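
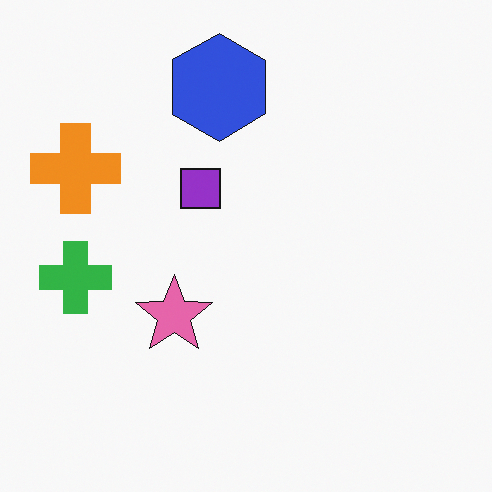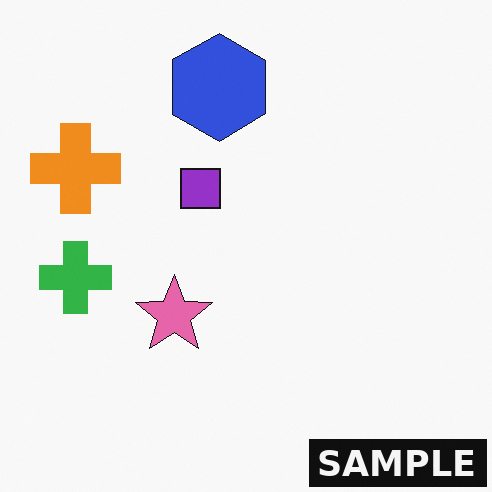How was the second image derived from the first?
The second image is the first watermarked with the text "SAMPLE" in the lower-right corner.

A dark label reading "SAMPLE" appears in the lower-right corner.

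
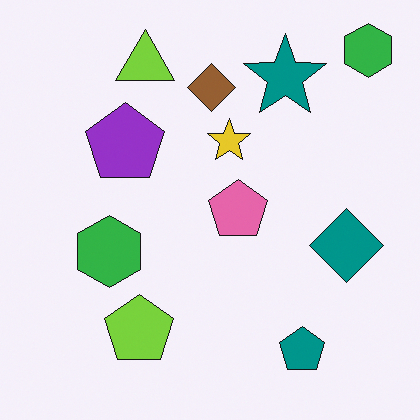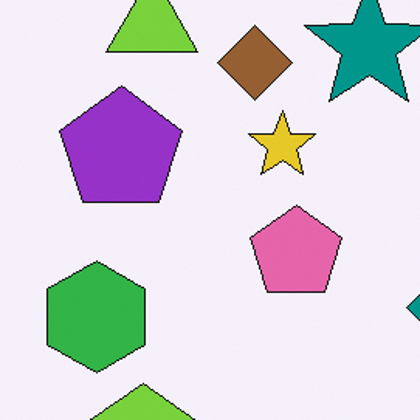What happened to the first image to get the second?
The second image is the first cropped to a modestly smaller region and rescaled.

The visible shapes are larger and the field of view is narrower; shapes near the original edges may be partly or wholly outside the frame — a crop-and-rescale.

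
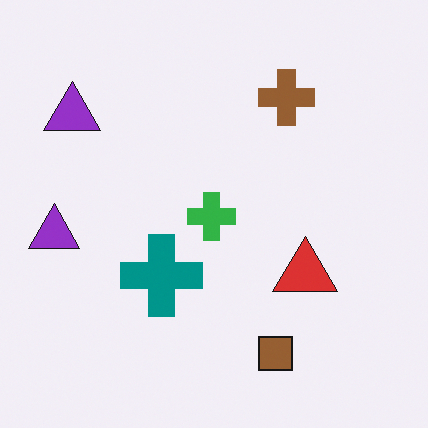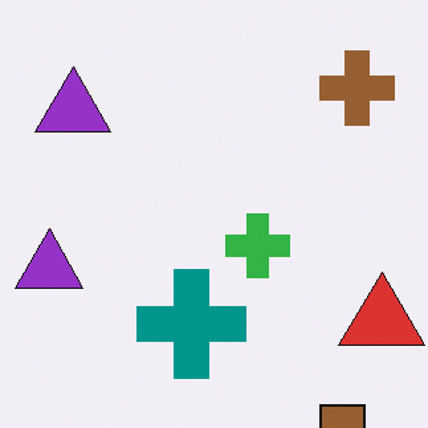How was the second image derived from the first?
Cropped to a modestly smaller region and rescaled.

The visible shapes are larger and the field of view is narrower; shapes near the original edges may be partly or wholly outside the frame — a crop-and-rescale.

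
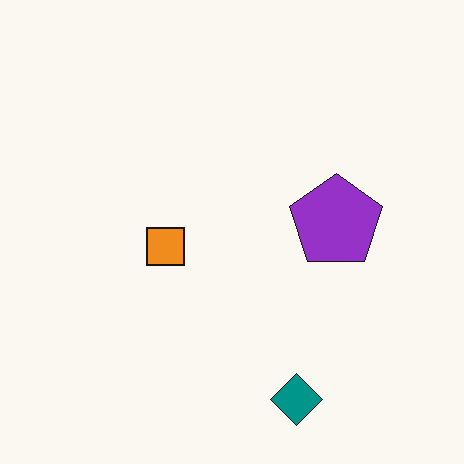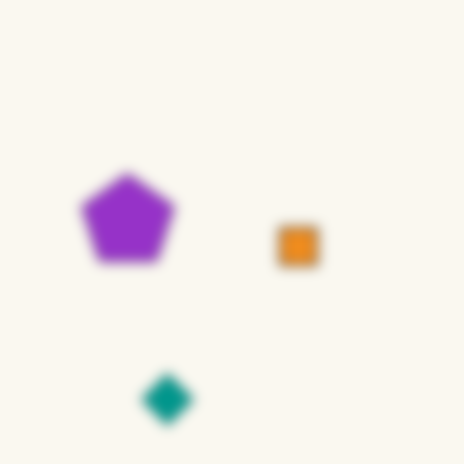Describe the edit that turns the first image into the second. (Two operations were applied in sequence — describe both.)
The second image is the first flipped horizontally (left ↔ right), then heavily blurred.

The purple pentagon is in the right of the first image and the left of the second — shapes on opposite sides of the vertical midline have swapped in a mirror flip. Shape edges and outlines are uniformly softened across the whole image.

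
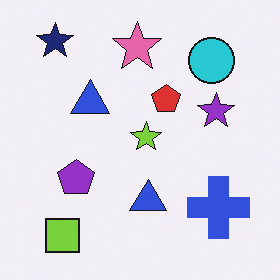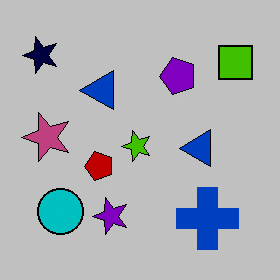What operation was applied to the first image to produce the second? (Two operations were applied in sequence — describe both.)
The second image is the first transposed (reflected across the top-left ↔ bottom-right diagonal), then aggressively posterized.

Shapes have swapped their row and column positions — what was in the top-right is now in the bottom-left — a diagonal reflection. Each flat color has snapped to a coarser quantized level — most visibly, the near-white background has dropped to a flat grey.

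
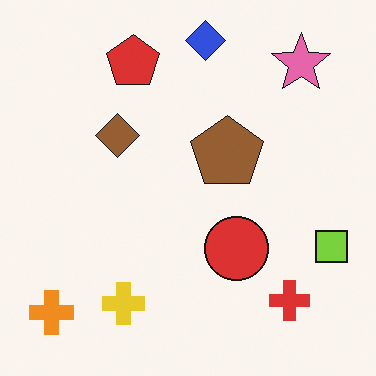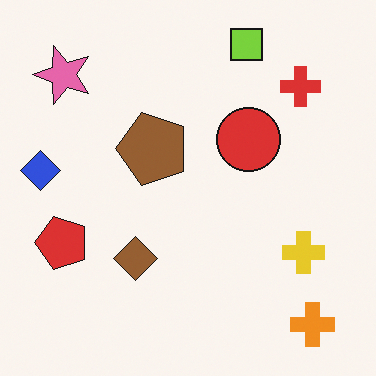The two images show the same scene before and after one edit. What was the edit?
It was rotated 90° counter-clockwise.

The orange cross sits in the bottom-left of the first image and the bottom-right of the second — consistent with a whole-image 90° counter-clockwise rotation.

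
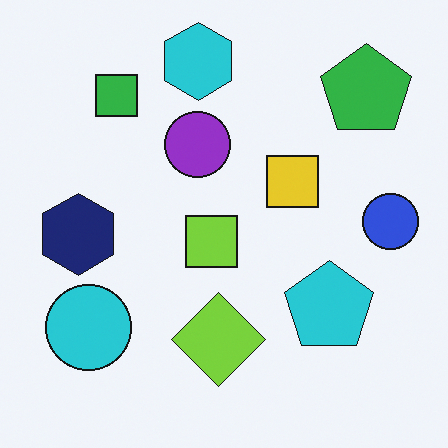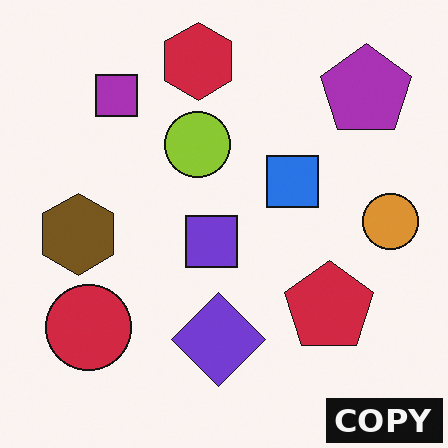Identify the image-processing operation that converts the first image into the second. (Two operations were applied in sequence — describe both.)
It was hue-shifted through roughly half the color wheel, then watermarked with the text "COPY" in the lower-right corner.

Every shape's color has rotated by the same amount around the hue wheel — a uniform hue shift. A dark label reading "COPY" appears in the lower-right corner.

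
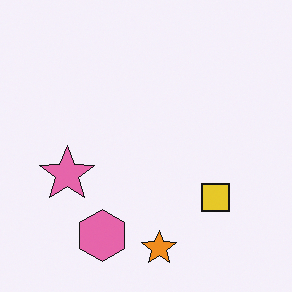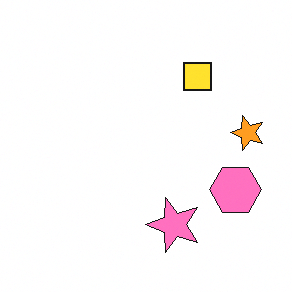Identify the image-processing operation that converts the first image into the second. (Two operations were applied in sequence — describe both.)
The transformation is: rotated 90° counter-clockwise, then slightly brightened.

The orange star sits in the bottom of the first image and the right of the second — consistent with a whole-image 90° counter-clockwise rotation. Every pixel — background and shapes alike — is uniformly brightened.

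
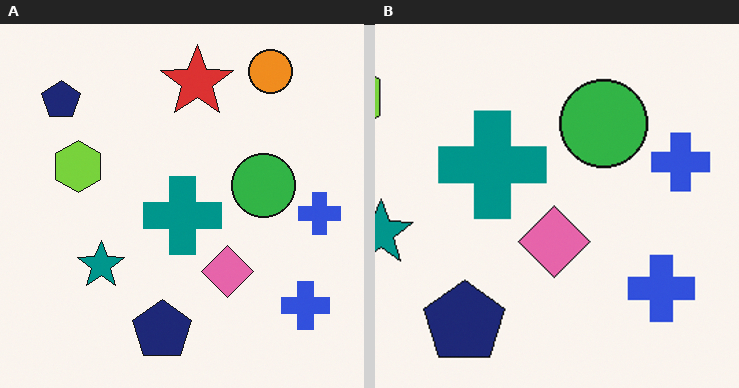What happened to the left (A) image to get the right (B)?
Cropped slightly and scaled back up.

The visible shapes are larger and the field of view is narrower; shapes near the original edges may be partly or wholly outside the frame — a crop-and-rescale.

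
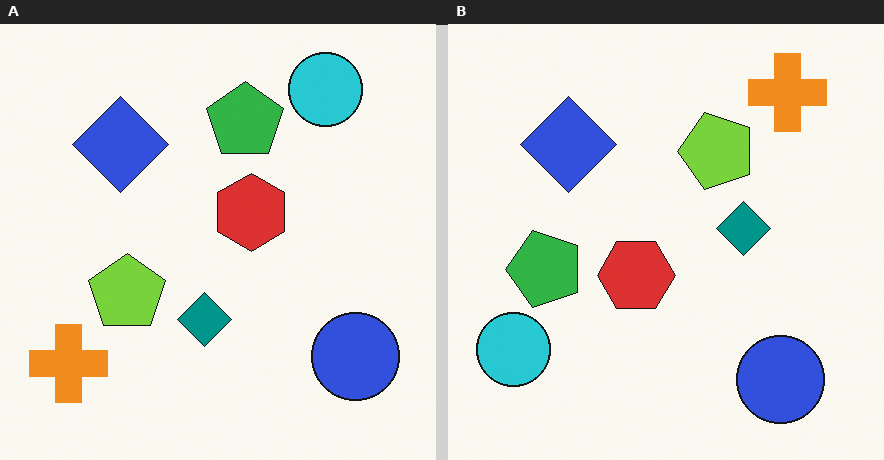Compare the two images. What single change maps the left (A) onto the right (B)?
The image was transposed (reflected across the top-left ↔ bottom-right diagonal).

Shapes have swapped their row and column positions — what was in the top-right is now in the bottom-left — a diagonal reflection.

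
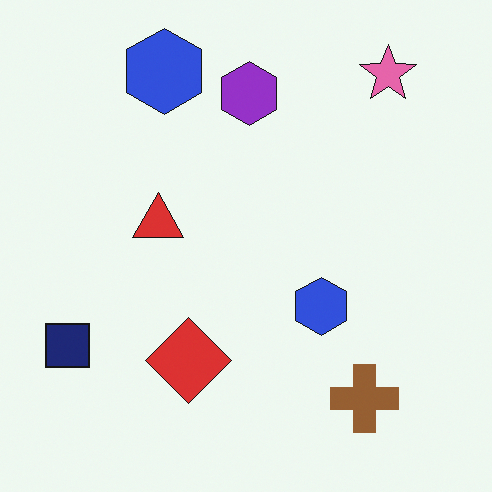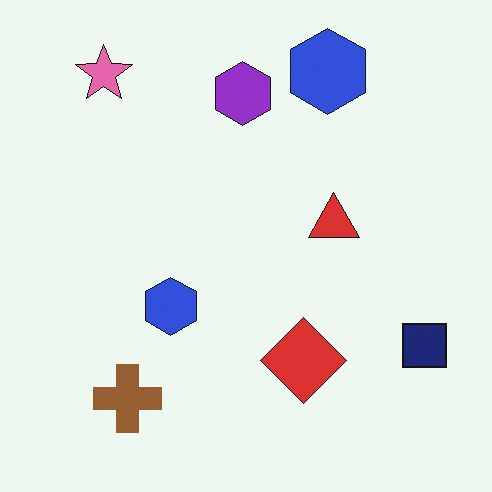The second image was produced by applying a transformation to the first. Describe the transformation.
The image was flipped horizontally (left ↔ right).

The navy square is in the bottom-left of the first image and the bottom-right of the second — shapes on opposite sides of the vertical midline have swapped in a mirror flip.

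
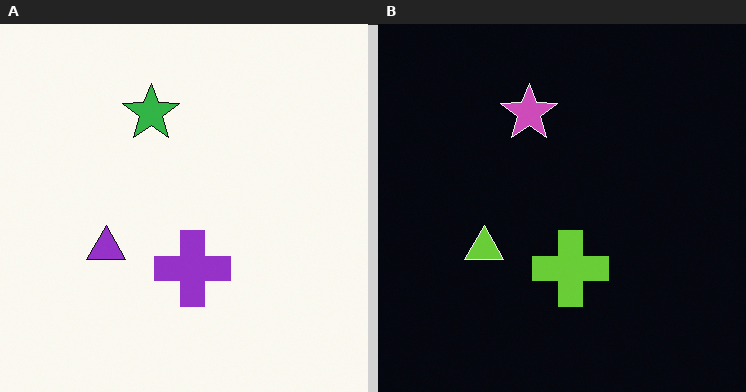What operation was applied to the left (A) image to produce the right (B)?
The image was color-inverted (negative).

The light background has become dark and every shape's color is its complement — a photographic negative.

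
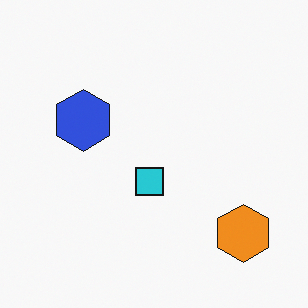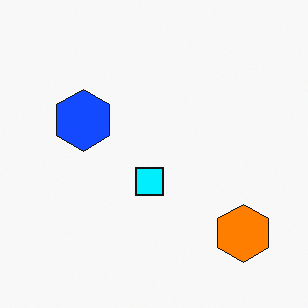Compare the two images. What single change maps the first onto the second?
It was heavily oversaturated.

All colors are more vivid — a global saturation change.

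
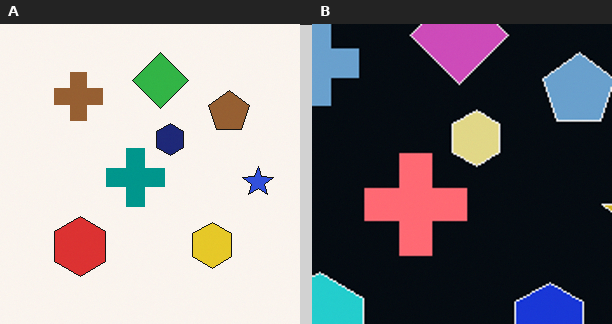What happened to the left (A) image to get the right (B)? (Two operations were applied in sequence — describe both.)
It was color-inverted (negative), then cropped to a noticeably smaller region and rescaled.

The light background has become dark and every shape's color is its complement — a photographic negative. The visible shapes are larger and the field of view is narrower; shapes near the original edges may be partly or wholly outside the frame — a crop-and-rescale.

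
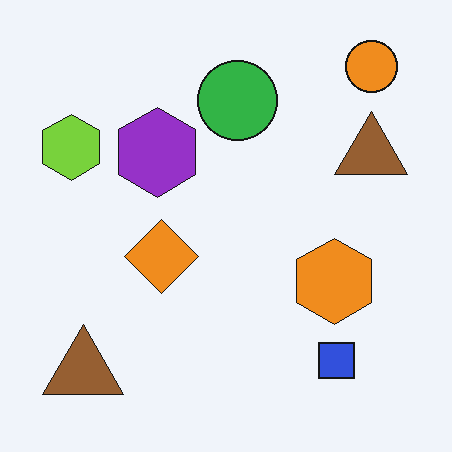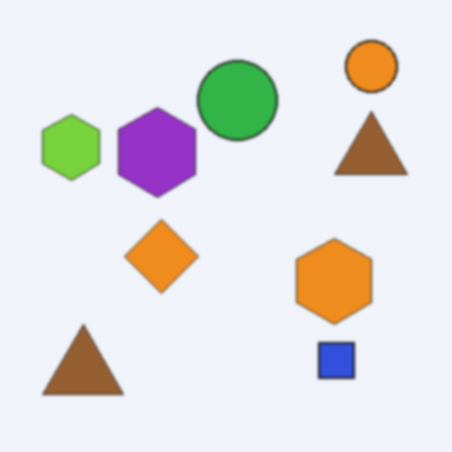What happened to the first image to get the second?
The second image is the first given a subtle gaussian blur.

Shape edges and outlines are uniformly softened across the whole image.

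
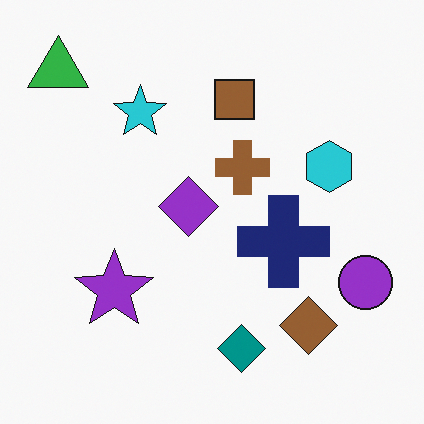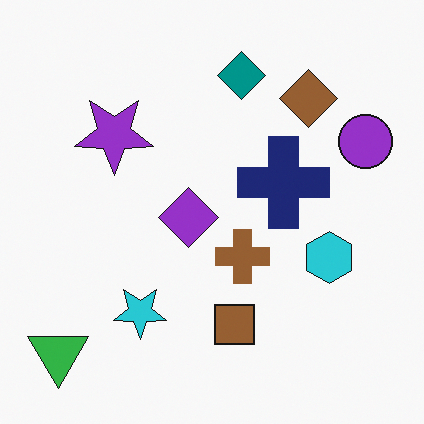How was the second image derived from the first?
The transformation is: flipped vertically (top ↔ bottom).

The green triangle is in the top-left of the first image and the bottom-left of the second — shapes on opposite sides of the horizontal midline have swapped in a mirror flip.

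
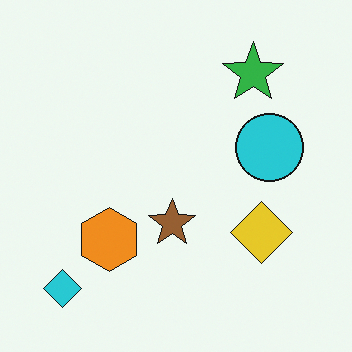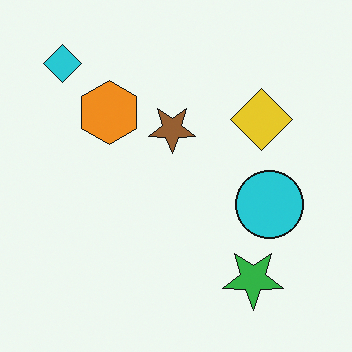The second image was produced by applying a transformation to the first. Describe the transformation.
The image was flipped vertically (top ↔ bottom).

The cyan diamond is in the bottom-left of the first image and the top-left of the second — shapes on opposite sides of the horizontal midline have swapped in a mirror flip.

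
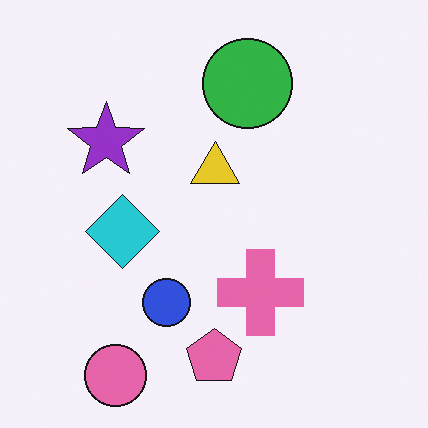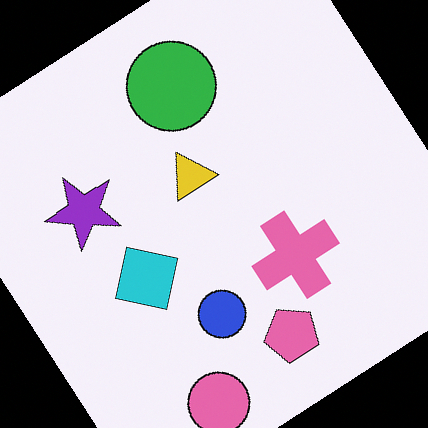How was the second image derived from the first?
The transformation is: rotated counter-clockwise by a large amount — several tens of degrees.

Every shape is tilted by the same angle and the image corners show triangular fill wedges — a whole-image rotation by a non-right angle.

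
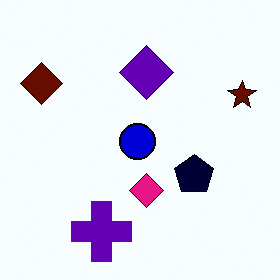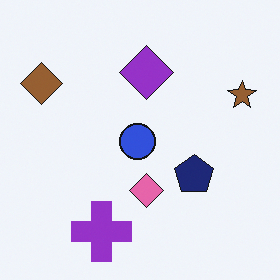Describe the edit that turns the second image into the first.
The transformation is: given much higher contrast.

Tones are pushed away from mid-grey across the whole image — a global contrast change.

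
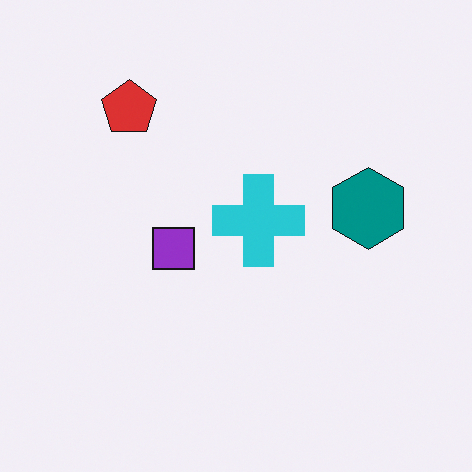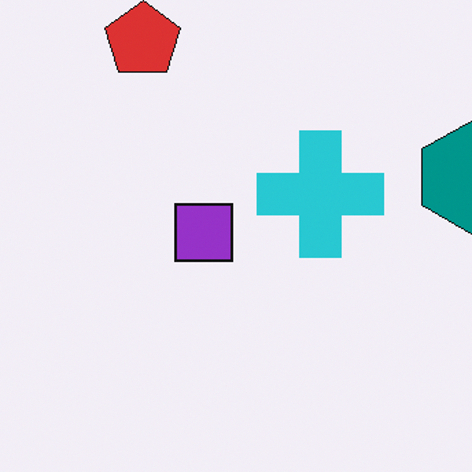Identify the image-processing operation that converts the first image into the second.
It was cropped slightly and scaled back up.

The visible shapes are larger and the field of view is narrower; shapes near the original edges may be partly or wholly outside the frame — a crop-and-rescale.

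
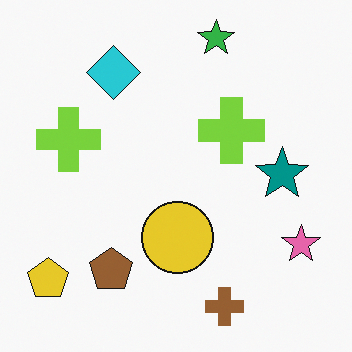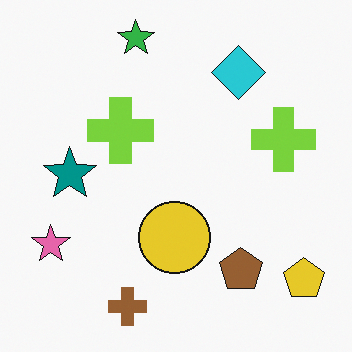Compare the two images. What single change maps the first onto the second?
The transformation is: flipped horizontally (left ↔ right).

The yellow pentagon is in the bottom-left of the first image and the bottom-right of the second — shapes on opposite sides of the vertical midline have swapped in a mirror flip.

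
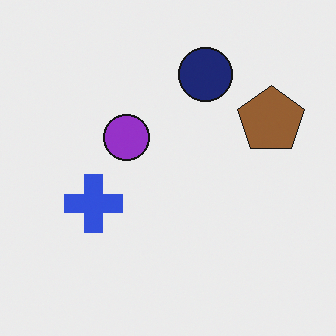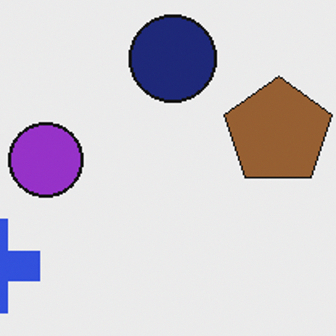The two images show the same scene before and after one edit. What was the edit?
It was cropped slightly and scaled back up.

The visible shapes are larger and the field of view is narrower; shapes near the original edges may be partly or wholly outside the frame — a crop-and-rescale.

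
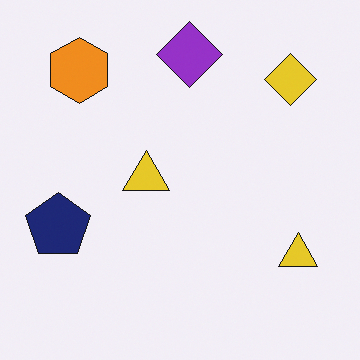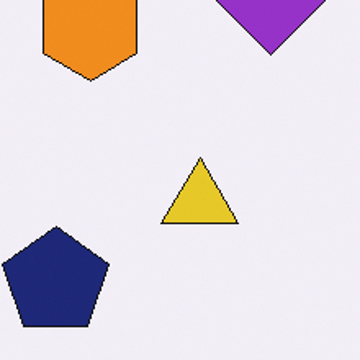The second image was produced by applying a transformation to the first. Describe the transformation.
Cropped tightly and scaled back up.

The visible shapes are larger and the field of view is narrower; shapes near the original edges may be partly or wholly outside the frame — a crop-and-rescale.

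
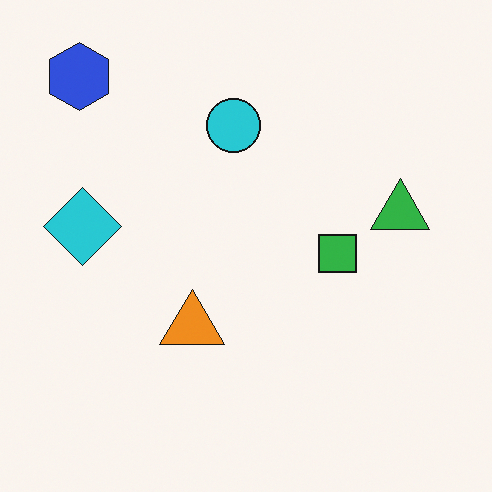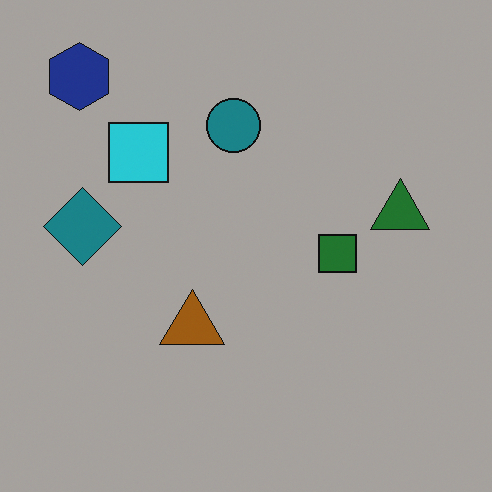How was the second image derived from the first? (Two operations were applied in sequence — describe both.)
The image was noticeably darkened, then overlaid with an additional cyan square.

Every pixel — background and shapes alike — is uniformly darkened. A cyan square appears in the second image that is absent from the first.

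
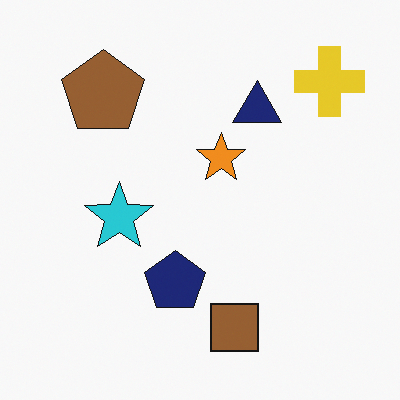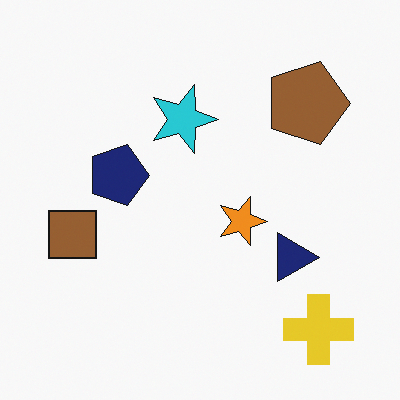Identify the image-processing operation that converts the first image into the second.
It was rotated 90° clockwise.

The yellow cross sits in the top-right of the first image and the bottom-right of the second — consistent with a whole-image 90° clockwise rotation.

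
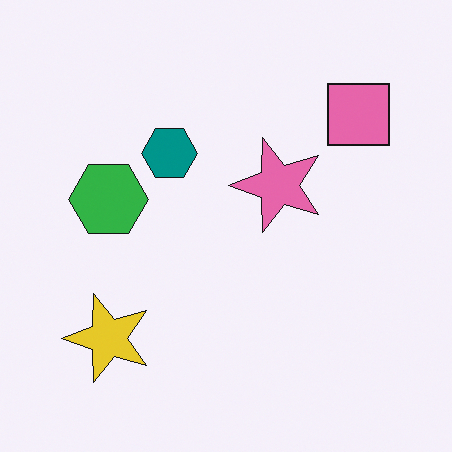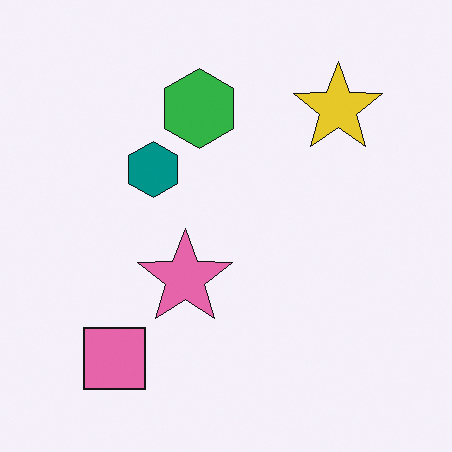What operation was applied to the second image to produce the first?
The first image is the second transposed (reflected across the top-left ↔ bottom-right diagonal).

Shapes have swapped their row and column positions — what was in the top-right is now in the bottom-left — a diagonal reflection.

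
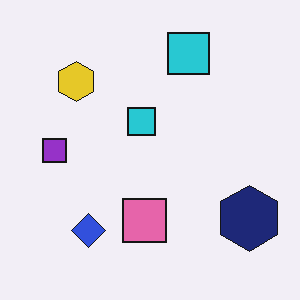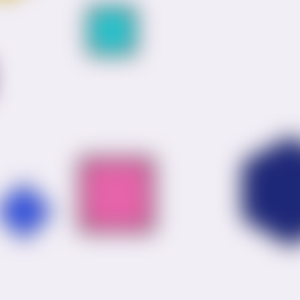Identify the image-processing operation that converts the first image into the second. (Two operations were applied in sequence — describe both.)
Heavily blurred, then cropped tightly and scaled back up.

Shape edges and outlines are uniformly softened across the whole image. The visible shapes are larger and the field of view is narrower; shapes near the original edges may be partly or wholly outside the frame — a crop-and-rescale.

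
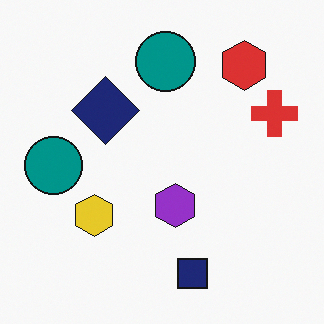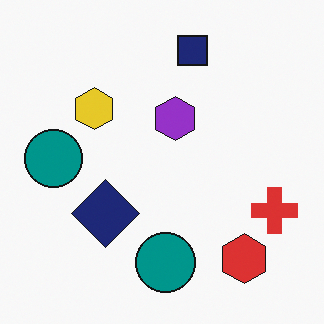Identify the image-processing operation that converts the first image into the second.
The image was flipped vertically (top ↔ bottom).

The navy square is in the bottom of the first image and the top of the second — shapes on opposite sides of the horizontal midline have swapped in a mirror flip.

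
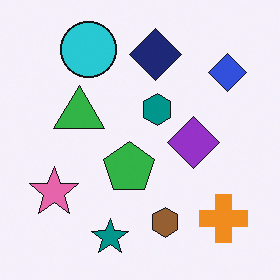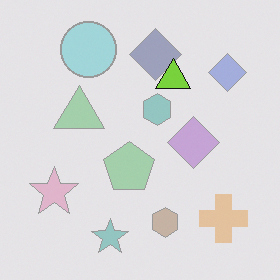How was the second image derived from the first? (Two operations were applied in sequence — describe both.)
The transformation is: washed out (contrast reduced), then overlaid with an additional lime triangle.

Tones are pushed toward mid-grey across the whole image — a global contrast change. A lime triangle appears in the second image that is absent from the first.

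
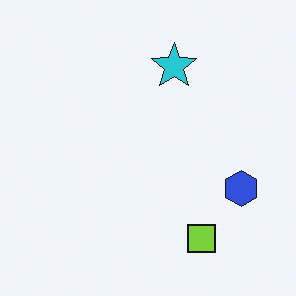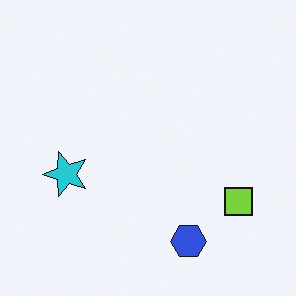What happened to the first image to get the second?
It was transposed (reflected across the top-left ↔ bottom-right diagonal).

Shapes have swapped their row and column positions — what was in the top-right is now in the bottom-left — a diagonal reflection.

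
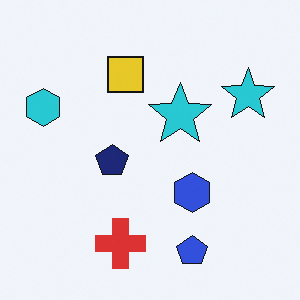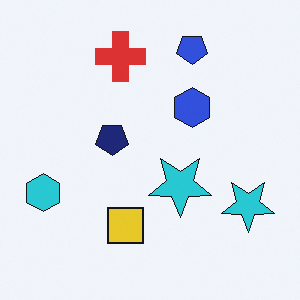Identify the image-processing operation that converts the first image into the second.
The image was flipped vertically (top ↔ bottom).

The blue pentagon is in the bottom of the first image and the top of the second — shapes on opposite sides of the horizontal midline have swapped in a mirror flip.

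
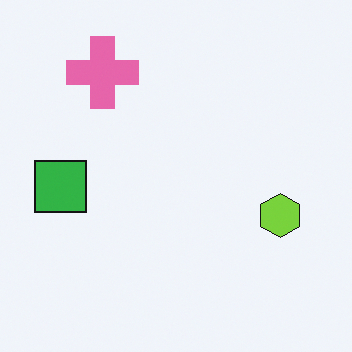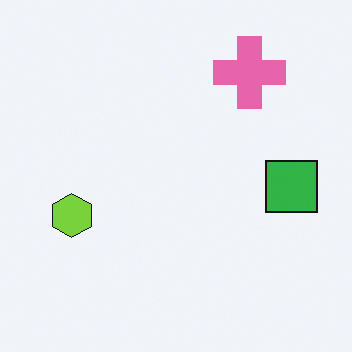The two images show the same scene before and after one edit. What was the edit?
The second image is the first flipped horizontally (left ↔ right).

The green square is in the left of the first image and the right of the second — shapes on opposite sides of the vertical midline have swapped in a mirror flip.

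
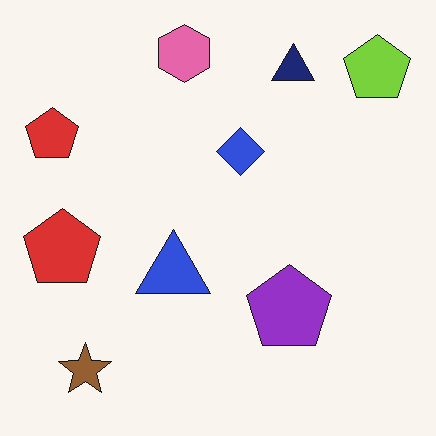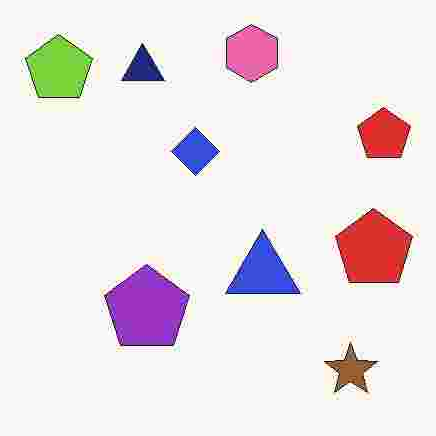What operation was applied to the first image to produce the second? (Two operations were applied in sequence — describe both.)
Heavily JPEG-compressed with obvious blocking artifacts, then flipped horizontally (left ↔ right).

Blocky 8×8 compression artifacts appear around shape edges and the flat background shows ringing — characteristic JPEG degradation. The lime pentagon is in the top-right of the first image and the top-left of the second — shapes on opposite sides of the vertical midline have swapped in a mirror flip.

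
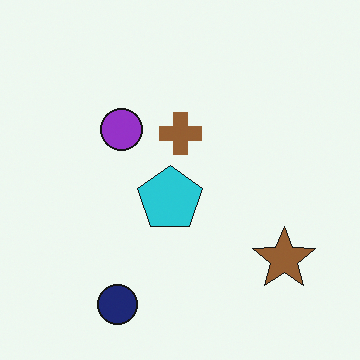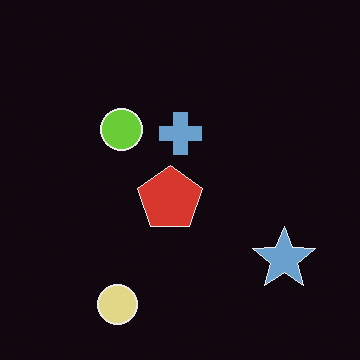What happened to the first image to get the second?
It was color-inverted (negative).

The light background has become dark and every shape's color is its complement — a photographic negative.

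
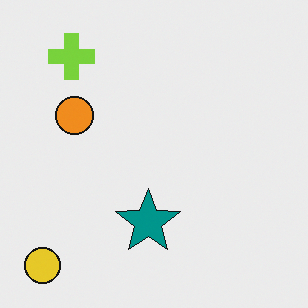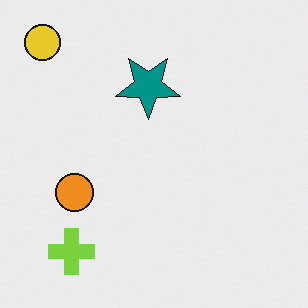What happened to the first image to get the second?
The image was flipped vertically (top ↔ bottom).

The yellow circle is in the bottom-left of the first image and the top-left of the second — shapes on opposite sides of the horizontal midline have swapped in a mirror flip.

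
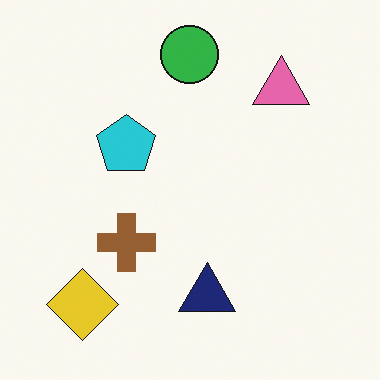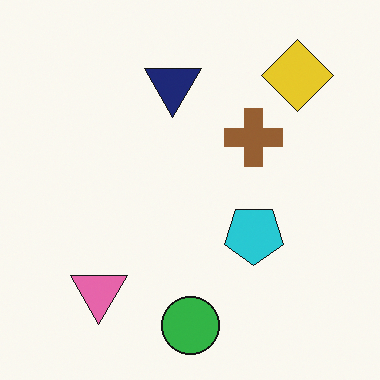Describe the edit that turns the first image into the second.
This is the original image rotated 180°.

The yellow diamond sits in the bottom-left of the first image and the top-right of the second — consistent with a whole-image 180° rotation.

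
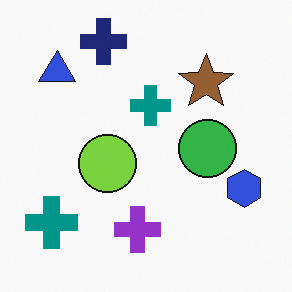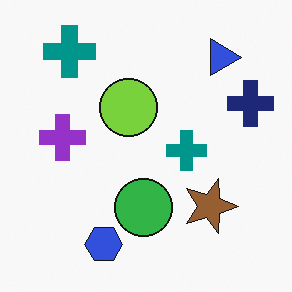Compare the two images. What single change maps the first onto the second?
This is the original image rotated 90° clockwise.

The blue triangle sits in the top-left of the first image and the top-right of the second — consistent with a whole-image 90° clockwise rotation.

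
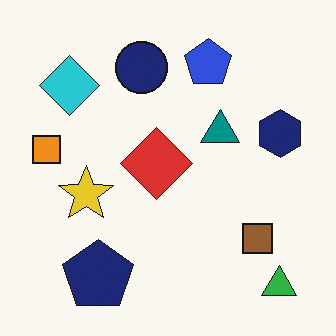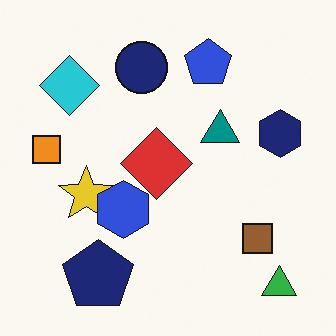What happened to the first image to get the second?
The second image is the first overlaid with an additional blue hexagon.

A blue hexagon appears in the second image that is absent from the first.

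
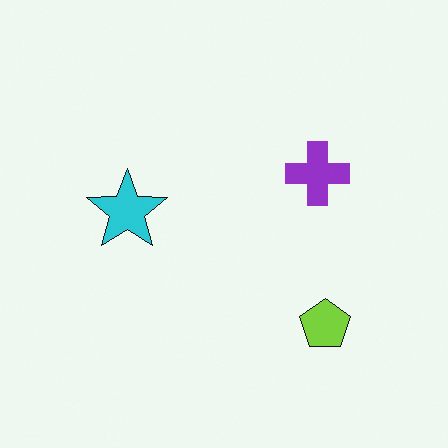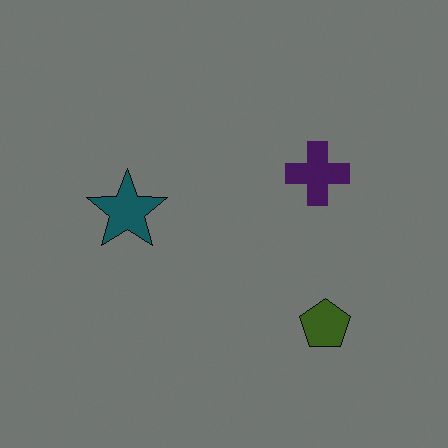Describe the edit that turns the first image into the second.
This is the original image substantially darkened.

Every pixel — background and shapes alike — is uniformly darkened.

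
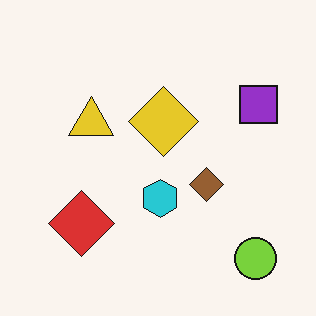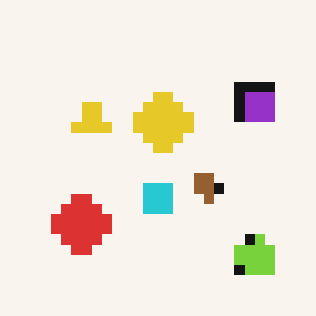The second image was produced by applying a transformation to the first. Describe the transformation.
Coarsely pixelated.

Shapes are reduced to large square blocks; fine edges and outlines are lost — a downscale-then-upscale (mosaic) effect.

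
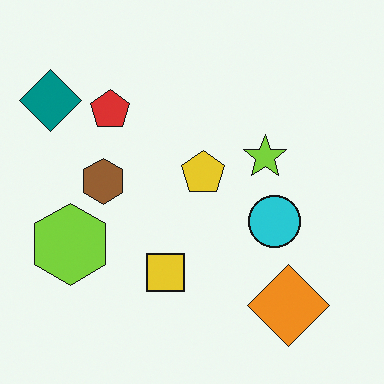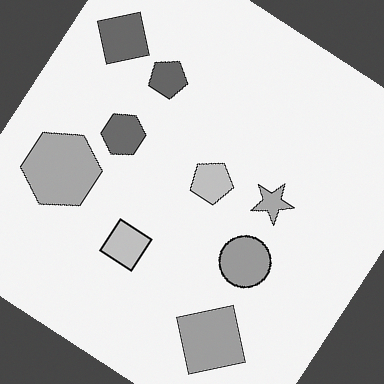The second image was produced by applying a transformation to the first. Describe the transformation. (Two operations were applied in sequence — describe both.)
The transformation is: converted to grayscale, then rotated clockwise by a large amount — several tens of degrees.

All color is removed — every shape is now a shade of grey. Every shape is tilted by the same angle and the image corners show triangular fill wedges — a whole-image rotation by a non-right angle.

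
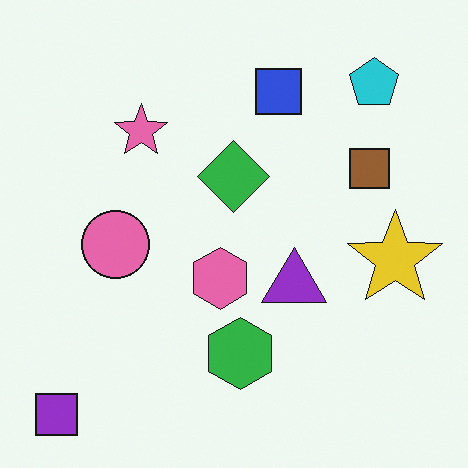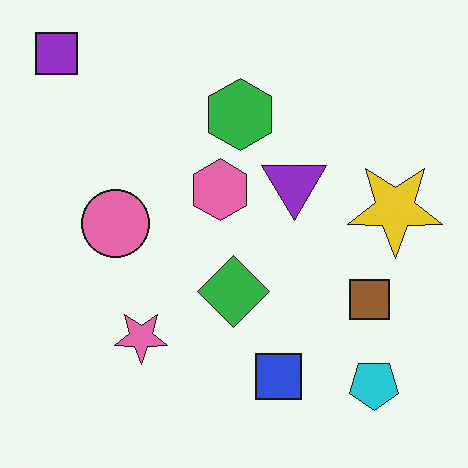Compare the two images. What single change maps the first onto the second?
The image was flipped vertically (top ↔ bottom).

The purple square is in the bottom-left of the first image and the top-left of the second — shapes on opposite sides of the horizontal midline have swapped in a mirror flip.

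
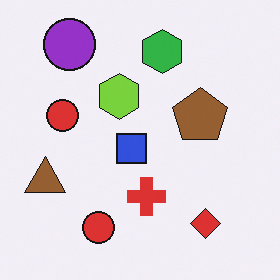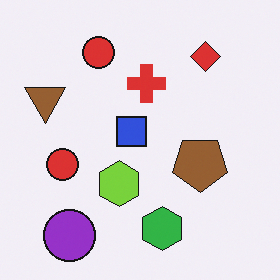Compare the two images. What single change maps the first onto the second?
It was flipped vertically (top ↔ bottom).

The purple circle is in the top-left of the first image and the bottom-left of the second — shapes on opposite sides of the horizontal midline have swapped in a mirror flip.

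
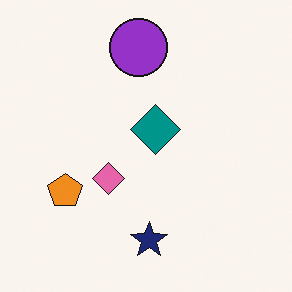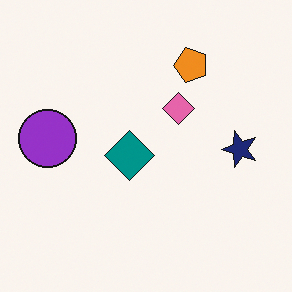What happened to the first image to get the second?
This is the original image transposed (reflected across the top-left ↔ bottom-right diagonal).

Shapes have swapped their row and column positions — what was in the top-right is now in the bottom-left — a diagonal reflection.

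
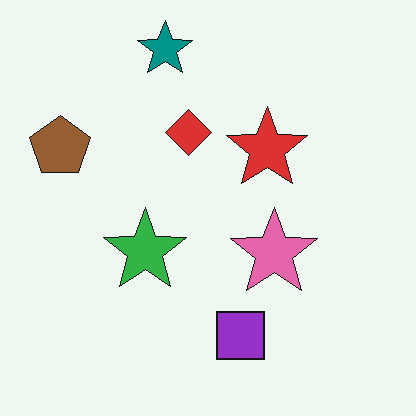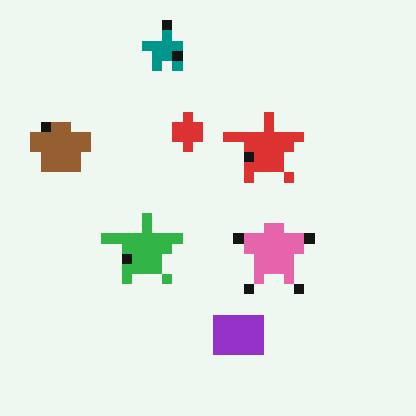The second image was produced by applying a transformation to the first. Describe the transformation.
The second image is the first heavily pixelated into large blocks.

Shapes are reduced to large square blocks; fine edges and outlines are lost — a downscale-then-upscale (mosaic) effect.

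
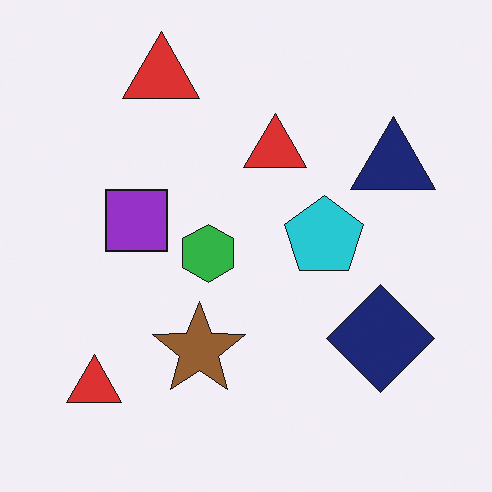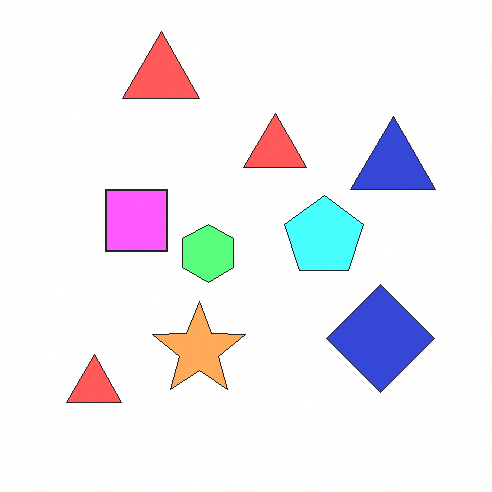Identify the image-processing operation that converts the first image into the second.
This is the original image substantially brightened.

Every pixel — background and shapes alike — is uniformly brightened.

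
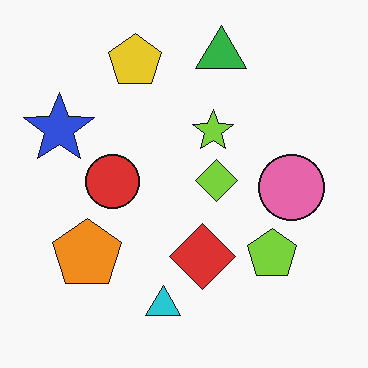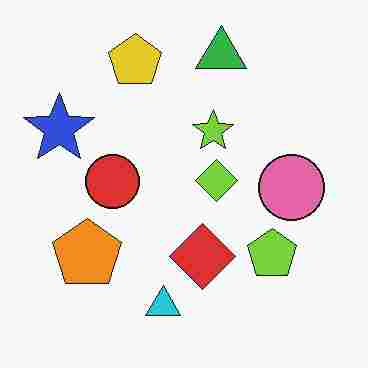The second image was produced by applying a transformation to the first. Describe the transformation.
The second image is the first heavily JPEG-compressed with obvious blocking artifacts.

Blocky 8×8 compression artifacts appear around shape edges and the flat background shows ringing — characteristic JPEG degradation.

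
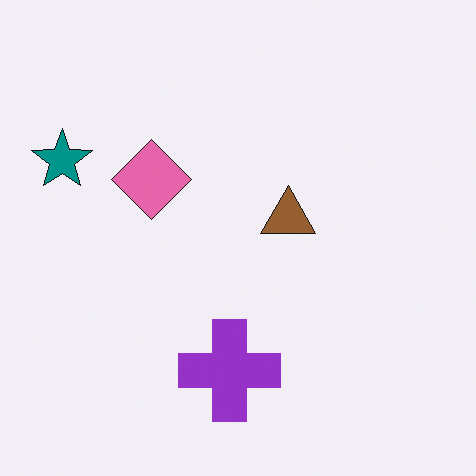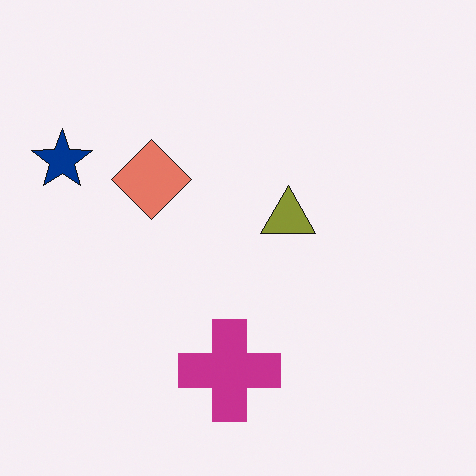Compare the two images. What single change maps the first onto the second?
The image was hue-shifted by a small amount.

Every shape's color has rotated by the same amount around the hue wheel — a uniform hue shift.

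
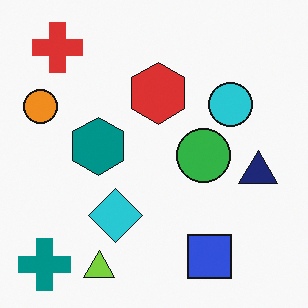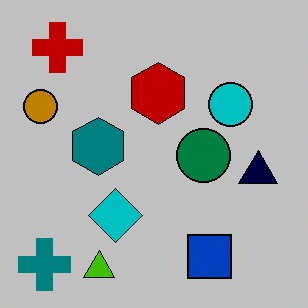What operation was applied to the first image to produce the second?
Heavily posterized to just a handful of flat colors.

Each flat color has snapped to a coarser quantized level — most visibly, the near-white background has dropped to a flat grey.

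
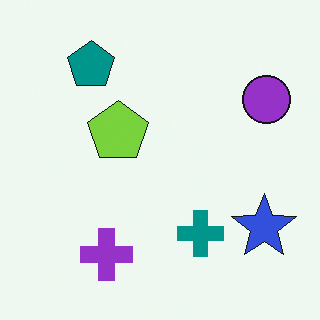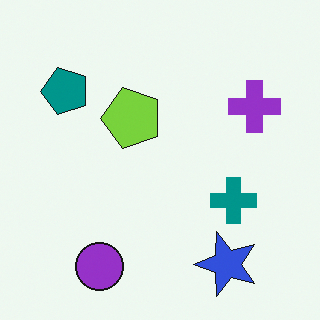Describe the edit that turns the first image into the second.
Transposed (reflected across the top-left ↔ bottom-right diagonal).

Shapes have swapped their row and column positions — what was in the top-right is now in the bottom-left — a diagonal reflection.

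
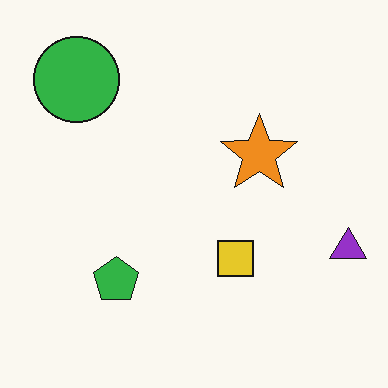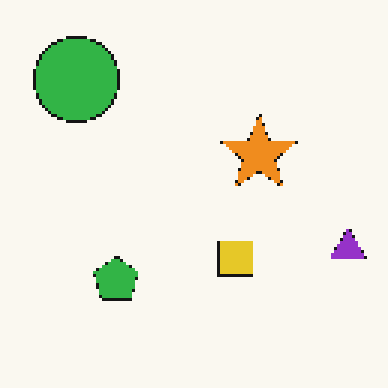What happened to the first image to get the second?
It was lightly pixelated (a mild mosaic effect).

Shapes are reduced to large square blocks; fine edges and outlines are lost — a downscale-then-upscale (mosaic) effect.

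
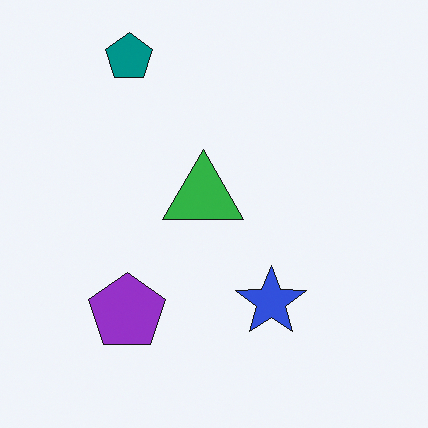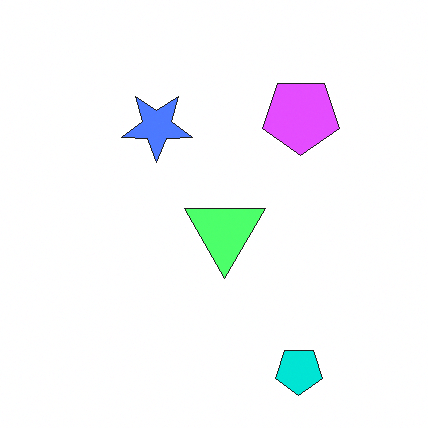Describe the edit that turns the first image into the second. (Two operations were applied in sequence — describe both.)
The second image is the first brightened a lot, then rotated 180°.

Every pixel — background and shapes alike — is uniformly brightened. The teal pentagon sits in the top-left of the first image and the bottom-right of the second — consistent with a whole-image 180° rotation.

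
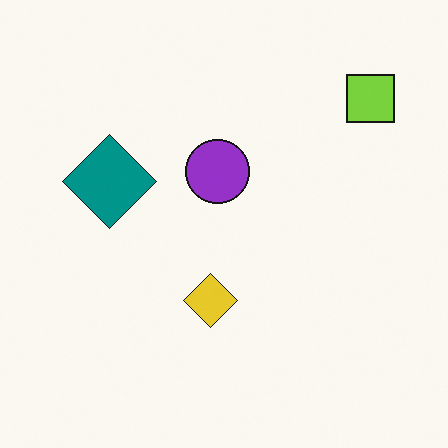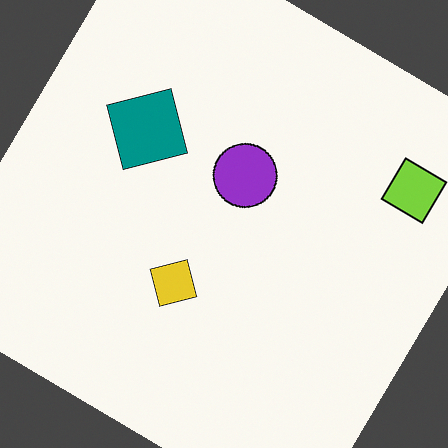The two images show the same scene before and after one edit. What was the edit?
The image was rotated clockwise by a large amount — several tens of degrees.

Every shape is tilted by the same angle and the image corners show triangular fill wedges — a whole-image rotation by a non-right angle.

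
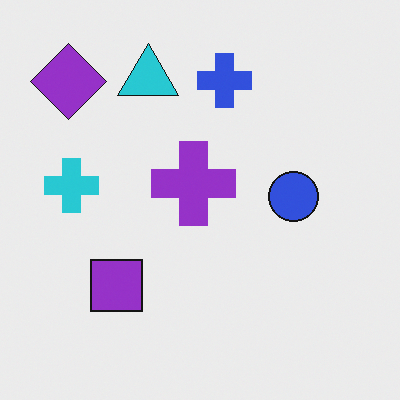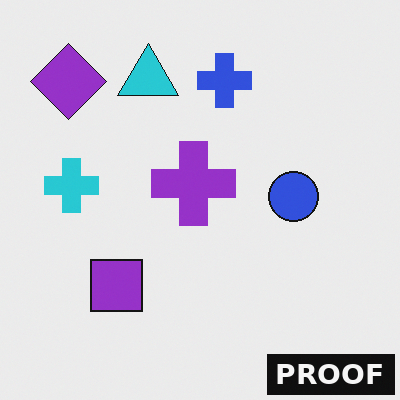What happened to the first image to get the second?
Watermarked with the text "PROOF" in the lower-right corner.

A dark label reading "PROOF" appears in the lower-right corner.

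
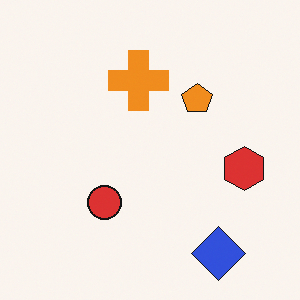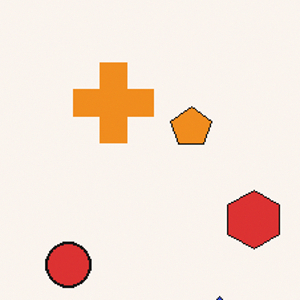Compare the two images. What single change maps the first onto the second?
The transformation is: cropped slightly and scaled back up.

The visible shapes are larger and the field of view is narrower; shapes near the original edges may be partly or wholly outside the frame — a crop-and-rescale.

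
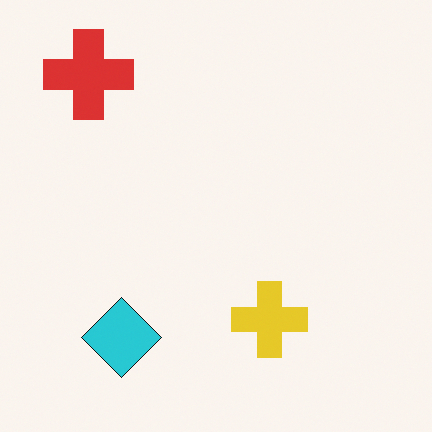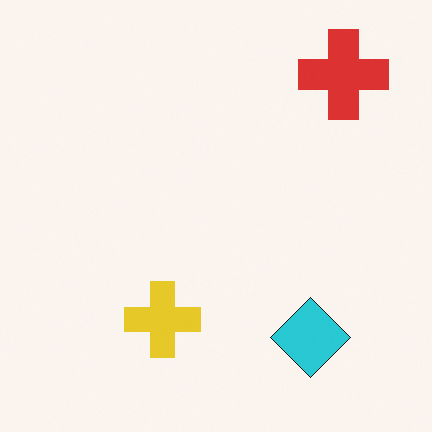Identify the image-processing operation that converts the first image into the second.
It was flipped horizontally (left ↔ right).

The red cross is in the top-left of the first image and the top-right of the second — shapes on opposite sides of the vertical midline have swapped in a mirror flip.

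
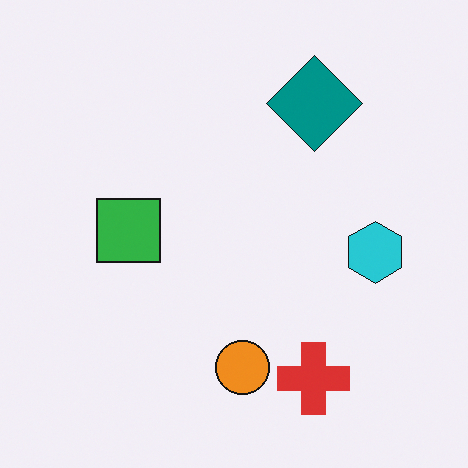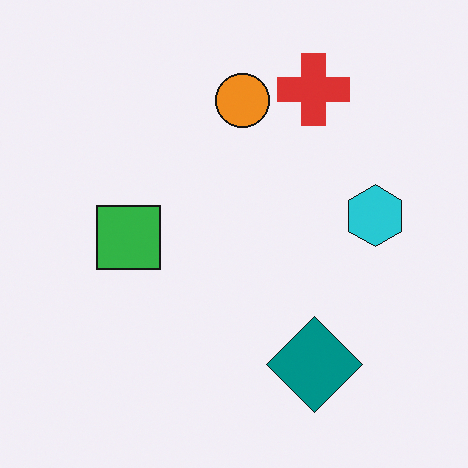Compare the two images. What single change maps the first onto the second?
It was flipped vertically (top ↔ bottom).

The red cross is in the bottom-right of the first image and the top-right of the second — shapes on opposite sides of the horizontal midline have swapped in a mirror flip.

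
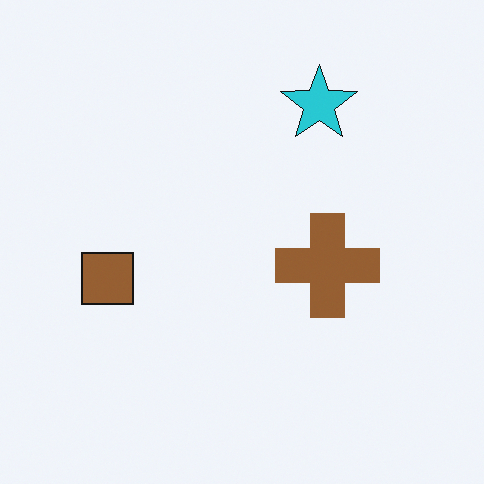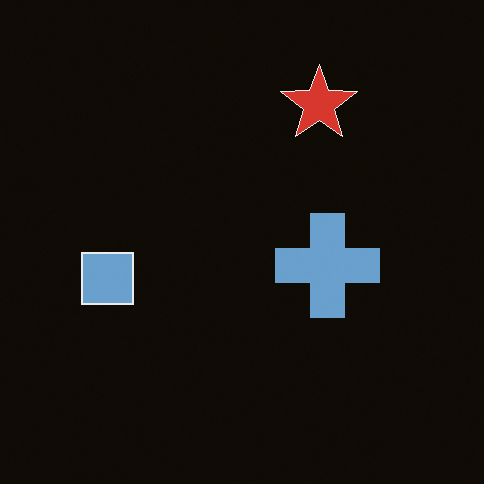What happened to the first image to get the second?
This is the original image color-inverted (negative).

The light background has become dark and every shape's color is its complement — a photographic negative.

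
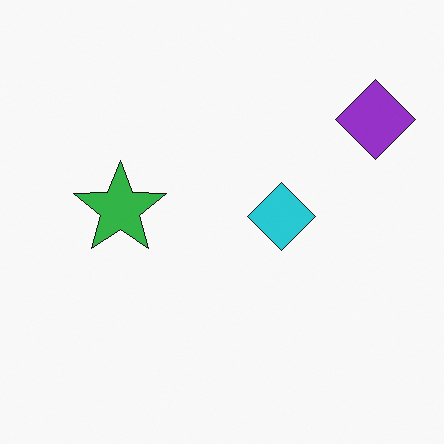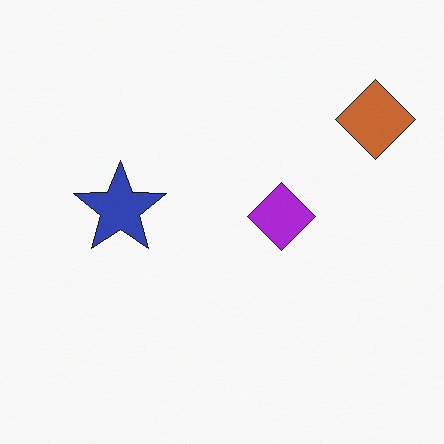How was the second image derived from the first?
It was hue-shifted through roughly a third of the color wheel.

Every shape's color has rotated by the same amount around the hue wheel — a uniform hue shift.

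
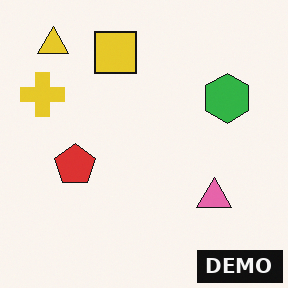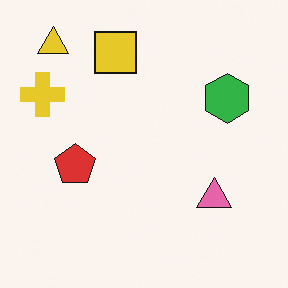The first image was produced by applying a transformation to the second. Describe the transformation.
The image was watermarked with the text "DEMO" in the lower-right corner.

A dark label reading "DEMO" appears in the lower-right corner.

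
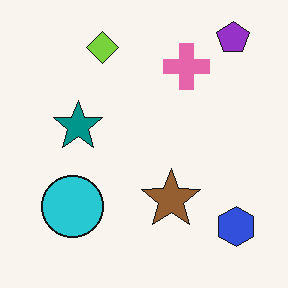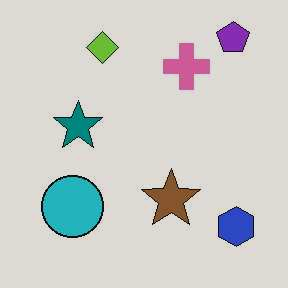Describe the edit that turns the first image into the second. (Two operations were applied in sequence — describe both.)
Given moderate JPEG compression, then darkened a little.

Blocky 8×8 compression artifacts appear around shape edges and the flat background shows ringing — characteristic JPEG degradation. Every pixel — background and shapes alike — is uniformly darkened.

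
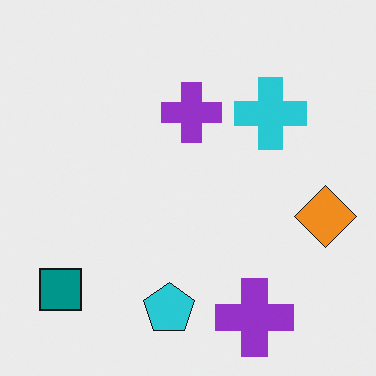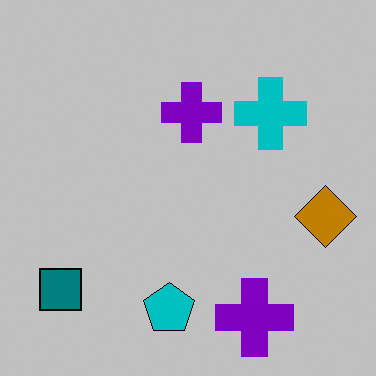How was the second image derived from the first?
It was aggressively posterized.

Each flat color has snapped to a coarser quantized level — most visibly, the near-white background has dropped to a flat grey.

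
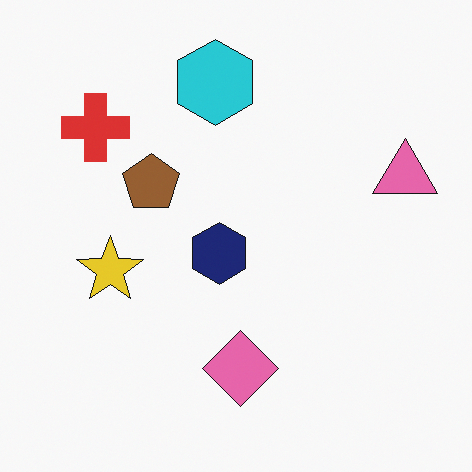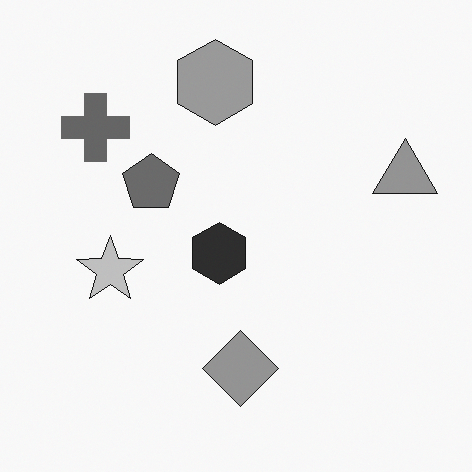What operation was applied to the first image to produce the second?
It was converted to grayscale.

All color is removed — every shape is now a shade of grey.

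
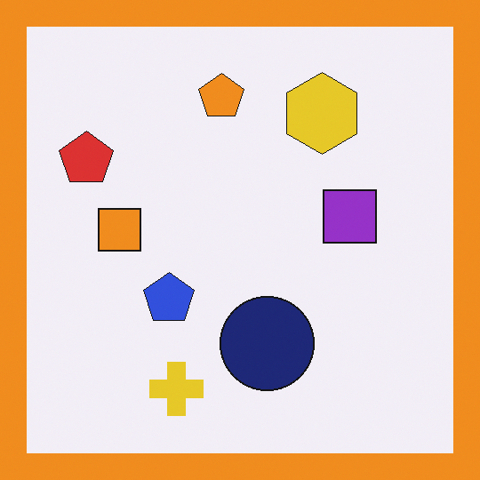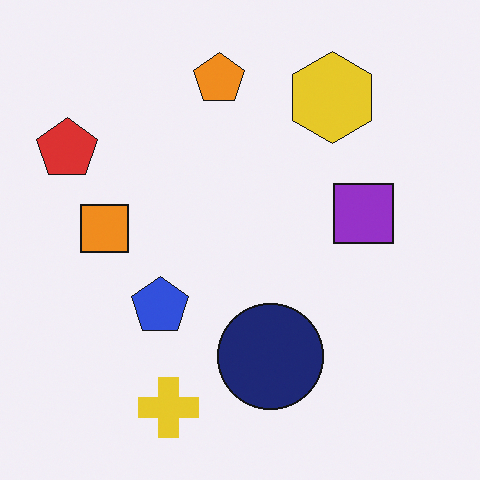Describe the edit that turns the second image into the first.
It was framed with a orange border.

A solid orange frame runs around the edge of the first image, with the content slightly shrunk inside it.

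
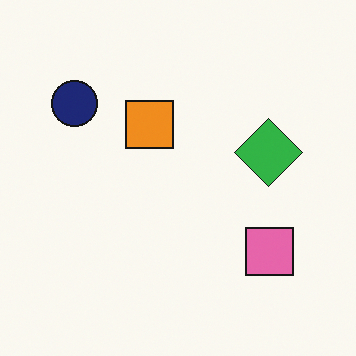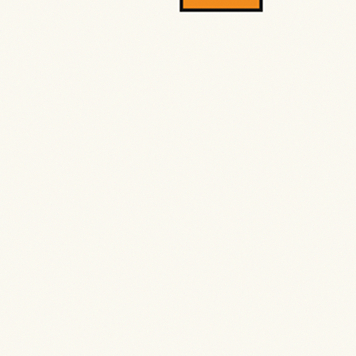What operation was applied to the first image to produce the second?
The image was cropped to a noticeably smaller region and rescaled.

The visible shapes are larger and the field of view is narrower; shapes near the original edges may be partly or wholly outside the frame — a crop-and-rescale.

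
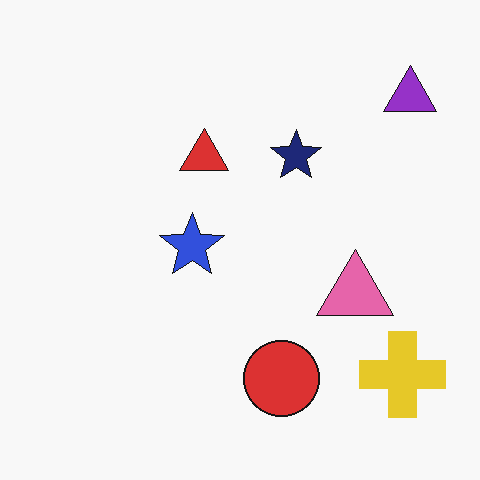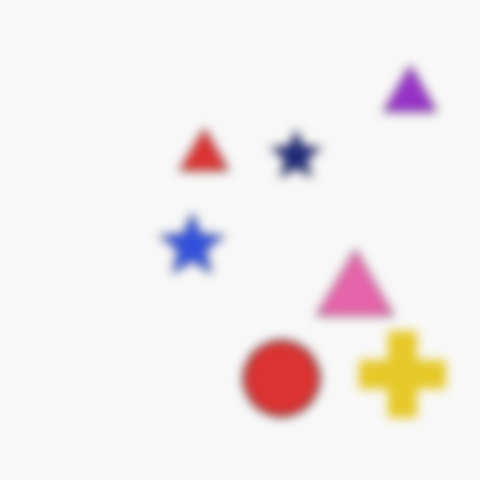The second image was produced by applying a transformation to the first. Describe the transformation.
The second image is the first strongly gaussian-blurred.

Shape edges and outlines are uniformly softened across the whole image.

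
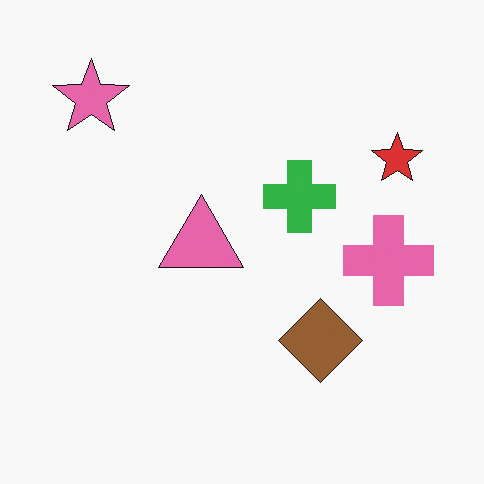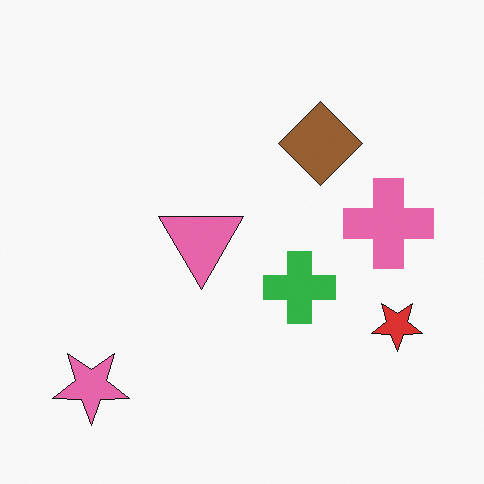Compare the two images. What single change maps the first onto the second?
It was flipped vertically (top ↔ bottom).

The pink star is in the top-left of the first image and the bottom-left of the second — shapes on opposite sides of the horizontal midline have swapped in a mirror flip.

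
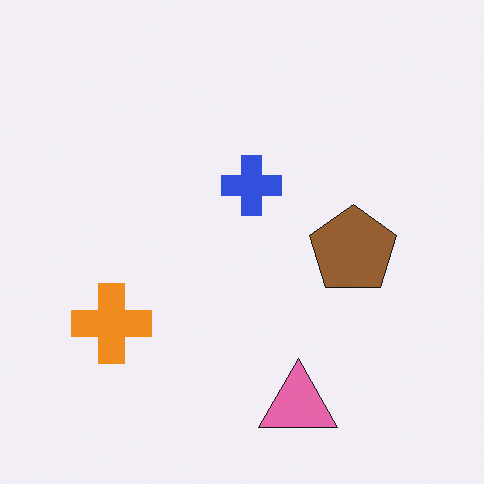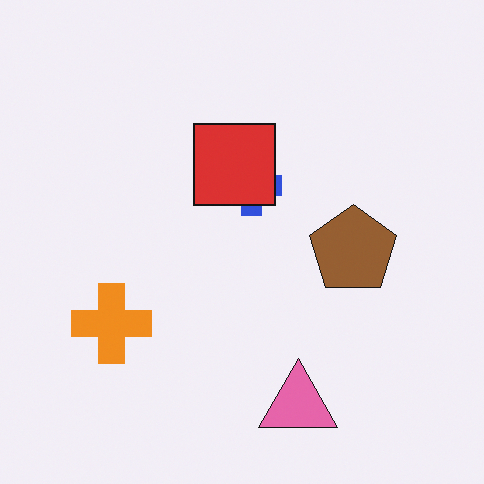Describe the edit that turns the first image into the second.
Overlaid with an additional red square.

A red square appears in the second image that is absent from the first.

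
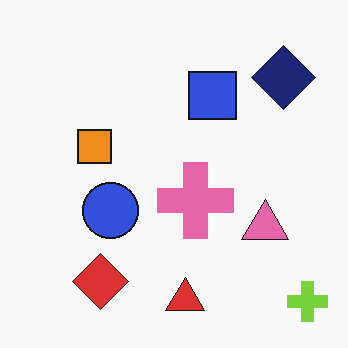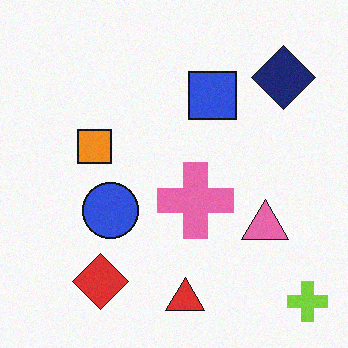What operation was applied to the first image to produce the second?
The second image is the first degraded with subtle gaussian noise.

Random speckle covers the whole image, including the flat background.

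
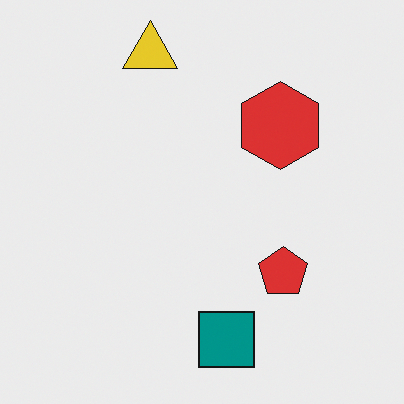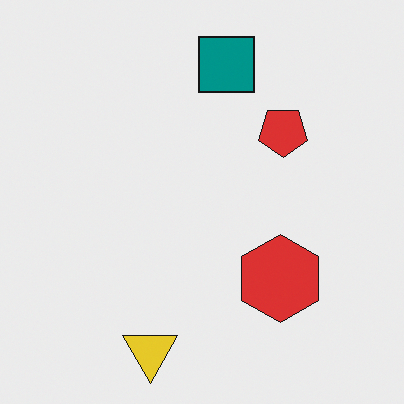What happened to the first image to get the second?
The image was flipped vertically (top ↔ bottom).

The yellow triangle is in the top of the first image and the bottom of the second — shapes on opposite sides of the horizontal midline have swapped in a mirror flip.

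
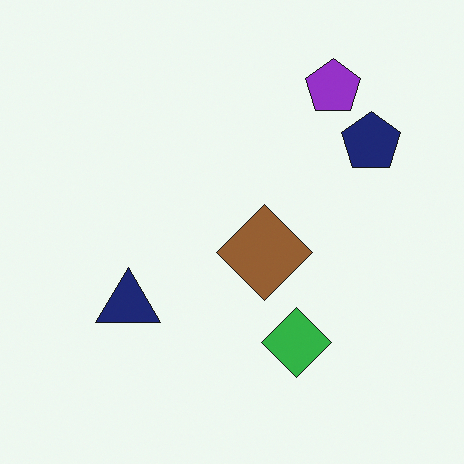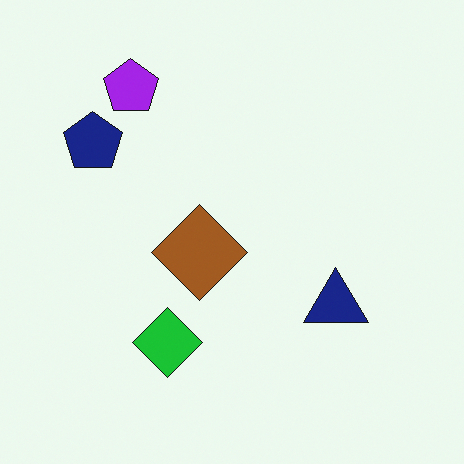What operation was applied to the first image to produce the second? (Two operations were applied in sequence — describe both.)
This is the original image slightly oversaturated, then flipped horizontally (left ↔ right).

All colors are more vivid — a global saturation change. The navy pentagon is in the top-right of the first image and the top-left of the second — shapes on opposite sides of the vertical midline have swapped in a mirror flip.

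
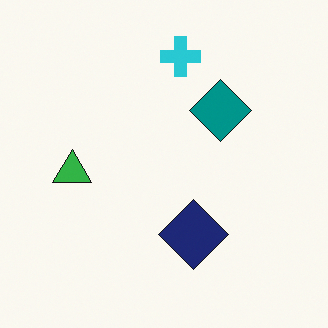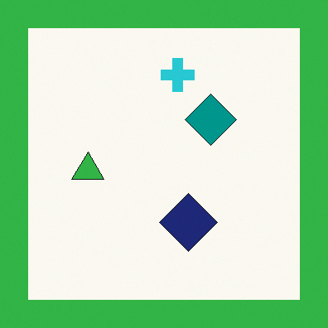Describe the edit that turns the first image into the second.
The image was framed with a green border.

A solid green frame runs around the edge of the second image, with the content slightly shrunk inside it.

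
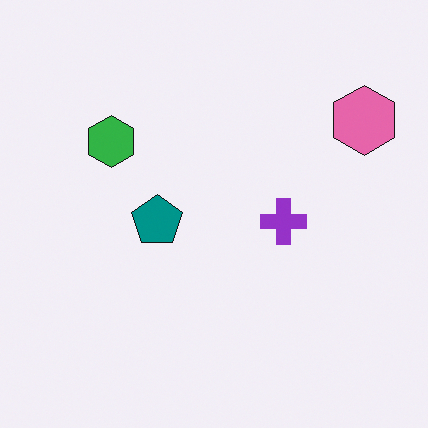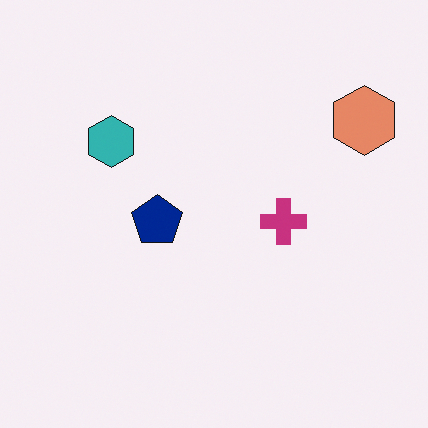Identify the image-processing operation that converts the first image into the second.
The transformation is: hue-shifted by a small amount.

Every shape's color has rotated by the same amount around the hue wheel — a uniform hue shift.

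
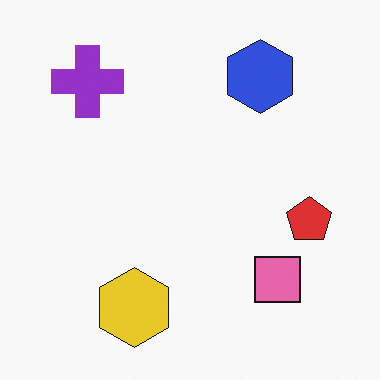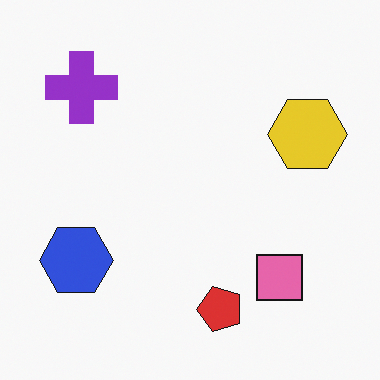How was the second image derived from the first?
It was transposed (reflected across the top-left ↔ bottom-right diagonal).

Shapes have swapped their row and column positions — what was in the top-right is now in the bottom-left — a diagonal reflection.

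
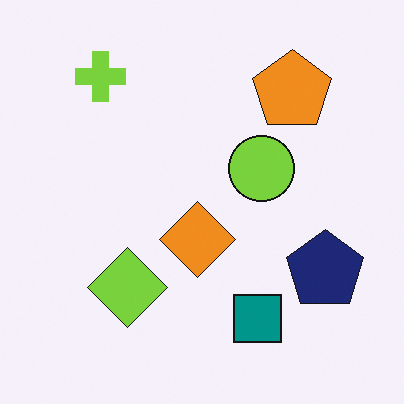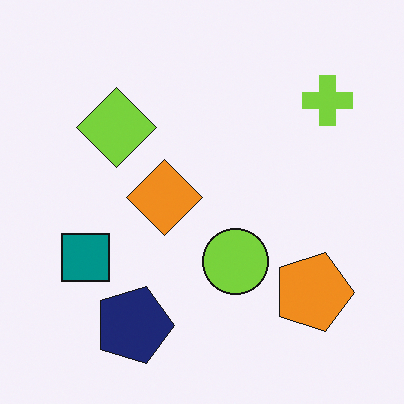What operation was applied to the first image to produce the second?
It was rotated 90° clockwise.

The lime cross sits in the top-left of the first image and the top-right of the second — consistent with a whole-image 90° clockwise rotation.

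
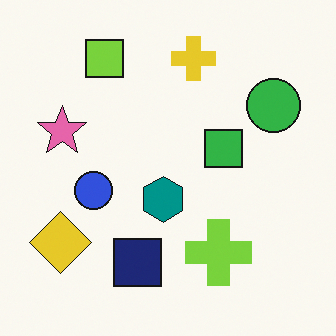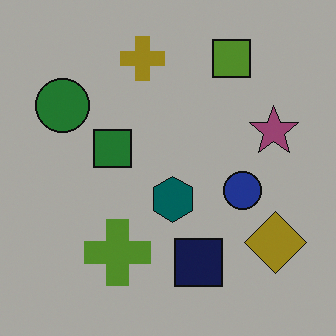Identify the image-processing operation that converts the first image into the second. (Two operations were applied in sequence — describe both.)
The transformation is: darkened a lot, then flipped horizontally (left ↔ right).

Every pixel — background and shapes alike — is uniformly darkened. The yellow diamond is in the bottom-left of the first image and the bottom-right of the second — shapes on opposite sides of the vertical midline have swapped in a mirror flip.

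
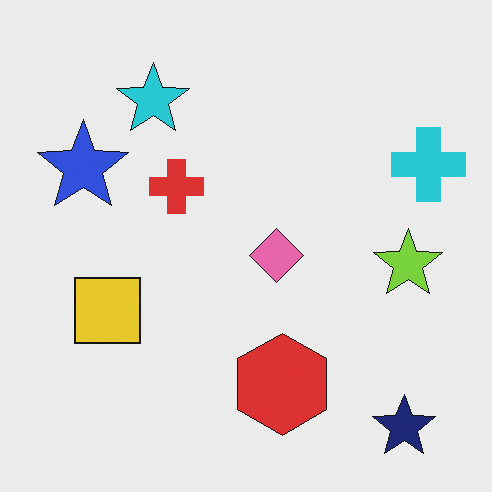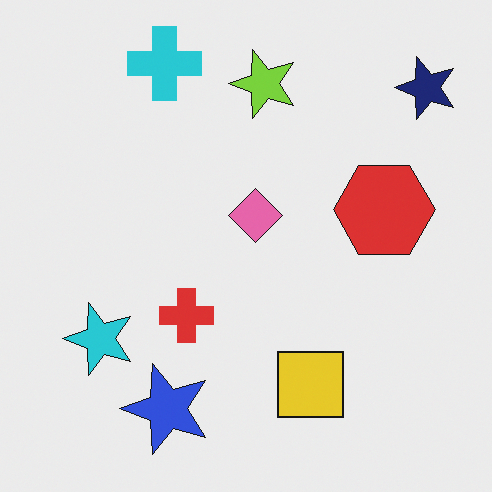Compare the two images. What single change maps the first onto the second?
The second image is the first rotated 90° counter-clockwise.

The navy star sits in the bottom-right of the first image and the top-right of the second — consistent with a whole-image 90° counter-clockwise rotation.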